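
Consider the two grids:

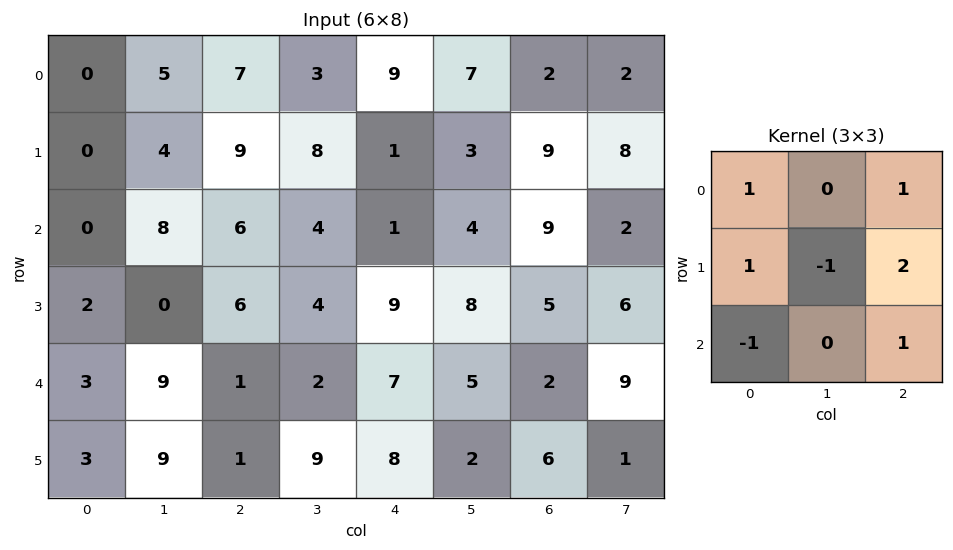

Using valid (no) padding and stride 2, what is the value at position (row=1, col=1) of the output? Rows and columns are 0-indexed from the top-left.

The receptive field on the input at this output position is [6 4 1 / 6 4 9 / 1 2 7]. Elementwise product with the kernel and sum: 6·1 + 1·1 + 6·1 + 4·-1 + 9·2 + 1·-1 + 7·1.

33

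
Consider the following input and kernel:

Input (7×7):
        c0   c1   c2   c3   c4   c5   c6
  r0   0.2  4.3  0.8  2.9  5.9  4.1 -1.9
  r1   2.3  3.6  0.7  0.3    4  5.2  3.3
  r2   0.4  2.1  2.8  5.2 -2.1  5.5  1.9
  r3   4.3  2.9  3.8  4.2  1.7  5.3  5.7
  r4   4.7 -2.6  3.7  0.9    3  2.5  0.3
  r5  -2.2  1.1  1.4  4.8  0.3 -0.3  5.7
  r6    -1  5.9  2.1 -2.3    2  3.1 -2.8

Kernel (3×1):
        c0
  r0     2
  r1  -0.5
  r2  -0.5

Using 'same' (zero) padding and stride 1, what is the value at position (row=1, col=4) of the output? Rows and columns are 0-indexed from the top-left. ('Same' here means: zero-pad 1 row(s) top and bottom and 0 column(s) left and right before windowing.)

The receptive field on the zero-padded input at this output position is [5.9 / 4 / -2.1]. Elementwise product with the kernel and sum: 5.9·2 + 4·-0.5 + -2.1·-0.5.

10.85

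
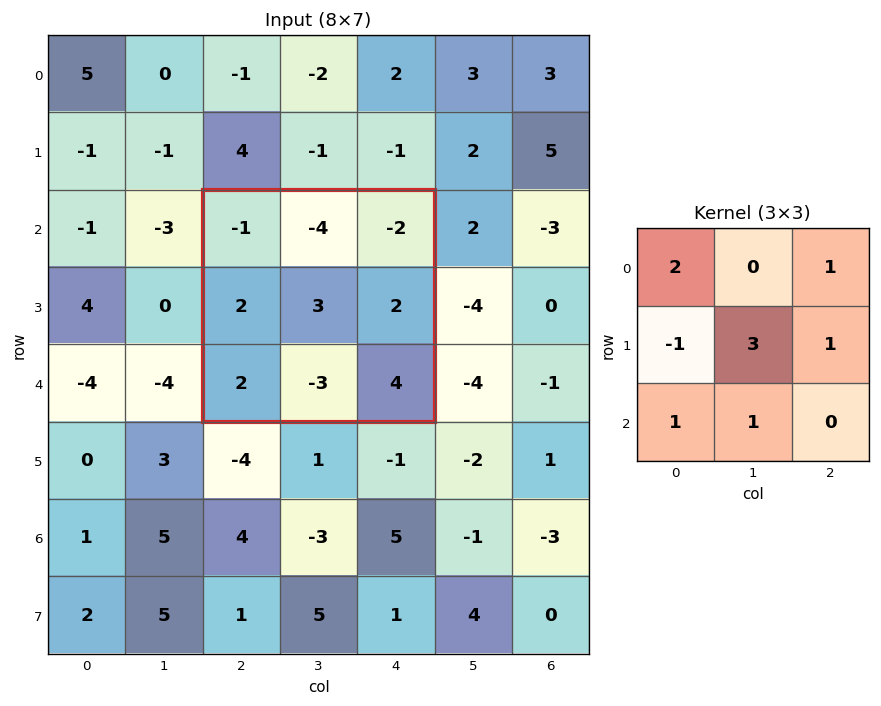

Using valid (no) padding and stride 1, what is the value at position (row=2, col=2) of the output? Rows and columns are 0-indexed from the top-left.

The receptive field on the input at this output position is [-1 -4 -2 / 2 3 2 / 2 -3 4]. Elementwise product with the kernel and sum: -1·2 + -2·1 + 2·-1 + 3·3 + 2·1 + 2·1 + -3·1.

4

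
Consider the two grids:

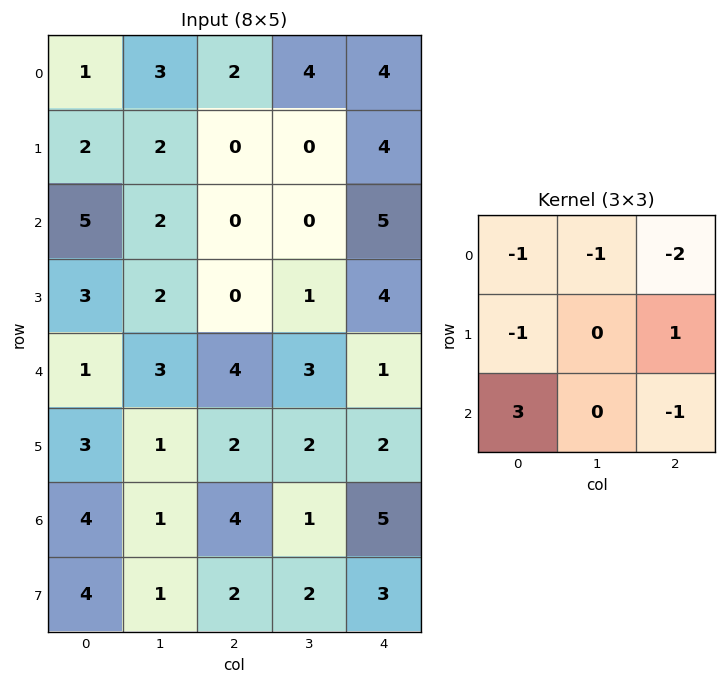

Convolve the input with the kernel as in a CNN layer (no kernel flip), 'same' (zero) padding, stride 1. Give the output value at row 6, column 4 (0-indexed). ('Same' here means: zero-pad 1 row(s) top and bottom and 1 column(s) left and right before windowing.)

The receptive field on the zero-padded input at this output position is [2 2 0 / 1 5 0 / 2 3 0]. Elementwise product with the kernel and sum: 2·-1 + 2·-1 + 0·-2 + 1·-1 + 0·1 + 2·3 + 0·-1.

1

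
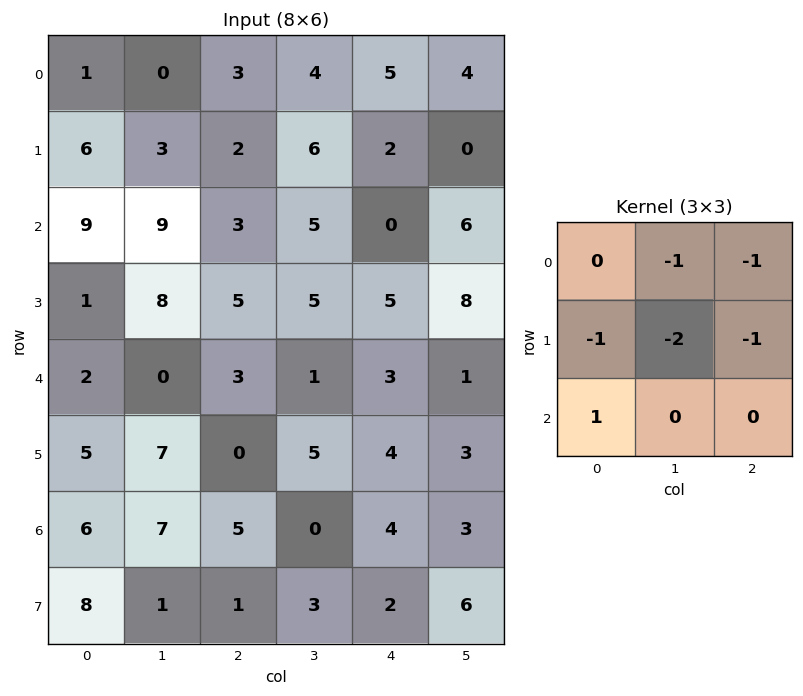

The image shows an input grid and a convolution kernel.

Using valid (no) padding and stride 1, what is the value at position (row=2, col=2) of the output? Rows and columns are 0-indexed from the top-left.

The receptive field on the input at this output position is [3 5 0 / 5 5 5 / 3 1 3]. Elementwise product with the kernel and sum: 5·-1 + 0·-1 + 5·-1 + 5·-2 + 5·-1 + 3·1.

-22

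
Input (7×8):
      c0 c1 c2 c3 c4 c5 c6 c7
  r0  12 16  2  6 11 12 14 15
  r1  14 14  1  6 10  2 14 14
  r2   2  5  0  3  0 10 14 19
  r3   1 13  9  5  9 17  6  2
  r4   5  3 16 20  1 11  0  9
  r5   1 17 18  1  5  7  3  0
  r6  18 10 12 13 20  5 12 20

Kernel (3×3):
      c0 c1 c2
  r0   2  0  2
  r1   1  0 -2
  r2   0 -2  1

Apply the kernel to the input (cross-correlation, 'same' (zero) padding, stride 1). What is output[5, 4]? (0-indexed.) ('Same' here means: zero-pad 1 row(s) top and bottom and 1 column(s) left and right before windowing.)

14

The receptive field on the zero-padded input at this output position is [20 1 11 / 1 5 7 / 13 20 5]. Elementwise product with the kernel and sum: 20·2 + 11·2 + 1·1 + 7·-2 + 20·-2 + 5·1.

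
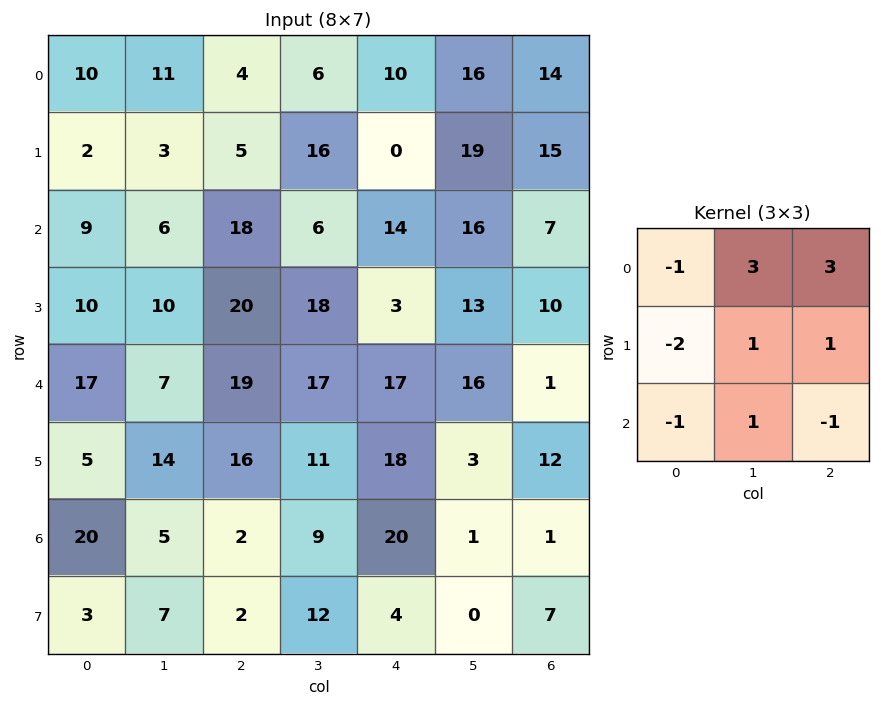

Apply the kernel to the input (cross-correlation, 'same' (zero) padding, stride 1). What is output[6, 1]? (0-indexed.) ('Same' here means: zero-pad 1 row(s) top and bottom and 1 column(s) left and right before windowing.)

The receptive field on the zero-padded input at this output position is [5 14 16 / 20 5 2 / 3 7 2]. Elementwise product with the kernel and sum: 5·-1 + 14·3 + 16·3 + 20·-2 + 5·1 + 2·1 + 3·-1 + 7·1 + 2·-1.

54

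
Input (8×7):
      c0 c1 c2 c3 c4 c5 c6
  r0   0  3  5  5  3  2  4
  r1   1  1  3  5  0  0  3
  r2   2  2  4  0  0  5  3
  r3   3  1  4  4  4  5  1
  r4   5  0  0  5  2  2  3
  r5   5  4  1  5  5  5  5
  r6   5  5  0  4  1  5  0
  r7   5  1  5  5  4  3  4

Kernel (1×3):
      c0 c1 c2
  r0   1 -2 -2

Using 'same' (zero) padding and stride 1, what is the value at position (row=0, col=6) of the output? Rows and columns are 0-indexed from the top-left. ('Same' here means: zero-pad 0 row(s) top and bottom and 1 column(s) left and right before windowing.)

-6

The receptive field on the zero-padded input at this output position is [2 4 0]. Elementwise product with the kernel and sum: 2·1 + 4·-2 + 0·-2.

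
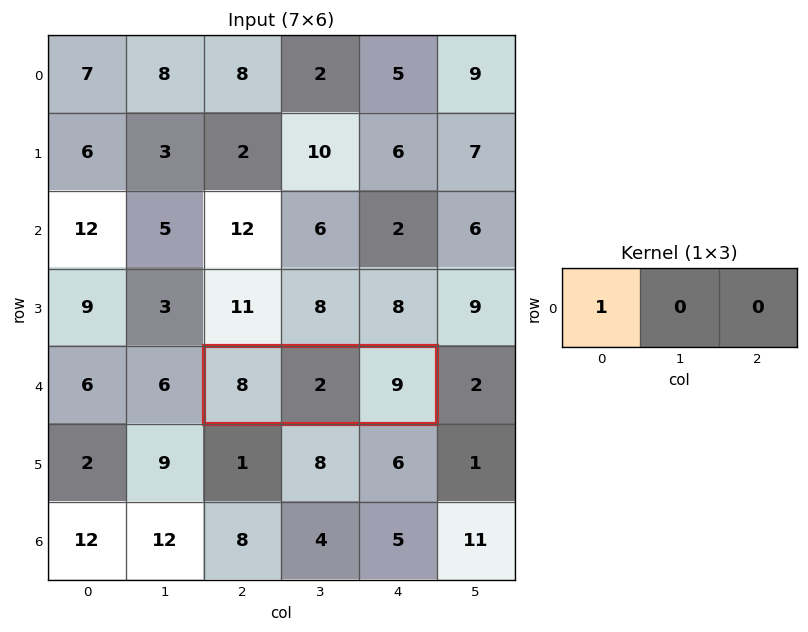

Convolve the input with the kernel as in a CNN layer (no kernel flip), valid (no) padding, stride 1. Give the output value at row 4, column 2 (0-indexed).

8

The receptive field on the input at this output position is [8 2 9]. Elementwise product with the kernel and sum: 8·1.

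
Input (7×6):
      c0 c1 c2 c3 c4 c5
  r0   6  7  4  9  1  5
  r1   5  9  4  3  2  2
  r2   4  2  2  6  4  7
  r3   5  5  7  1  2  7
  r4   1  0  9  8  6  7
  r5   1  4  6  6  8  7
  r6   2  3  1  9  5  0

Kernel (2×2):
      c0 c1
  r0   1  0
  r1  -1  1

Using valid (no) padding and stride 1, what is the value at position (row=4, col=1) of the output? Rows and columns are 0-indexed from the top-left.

The receptive field on the input at this output position is [0 9 / 4 6]. Elementwise product with the kernel and sum: 0·1 + 4·-1 + 6·1.

2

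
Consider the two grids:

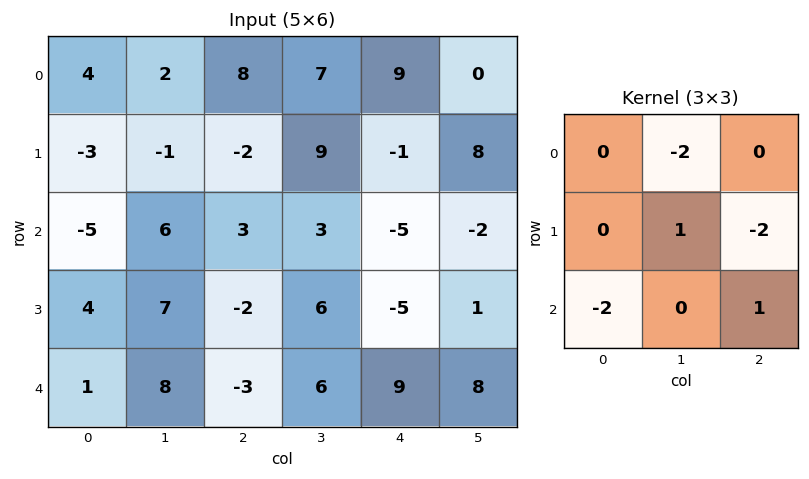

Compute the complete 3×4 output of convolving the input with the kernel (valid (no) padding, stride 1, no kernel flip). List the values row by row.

Output[0,0]: The receptive field on the input at this output position is [4 2 8 / -3 -1 -2 / -5 6 3]. Elementwise product with the kernel and sum: 2·-2 + -1·1 + -2·-2 + -5·-2 + 3·1.

12 -45 -14 -43
-8 -7 -6 -10
-6 -30 25 -1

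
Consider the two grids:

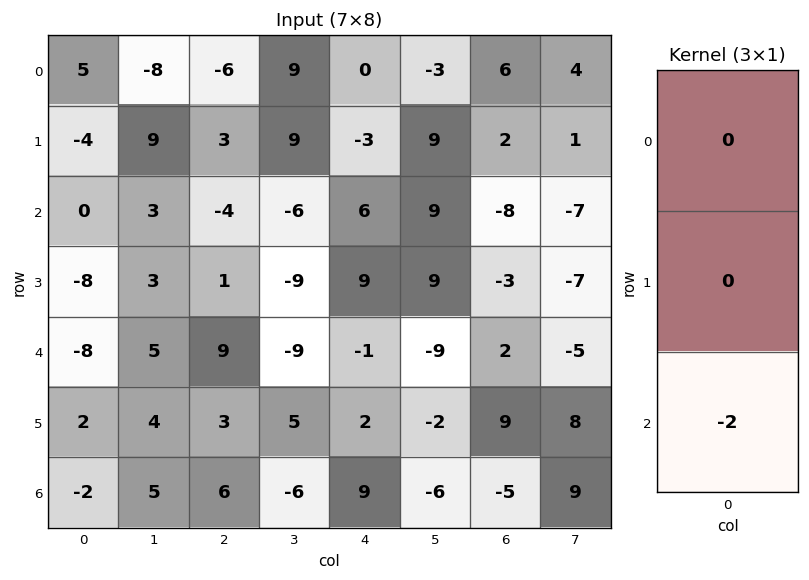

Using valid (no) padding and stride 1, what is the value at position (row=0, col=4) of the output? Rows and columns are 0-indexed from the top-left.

The receptive field on the input at this output position is [0 / -3 / 6]. Elementwise product with the kernel and sum: 6·-2.

-12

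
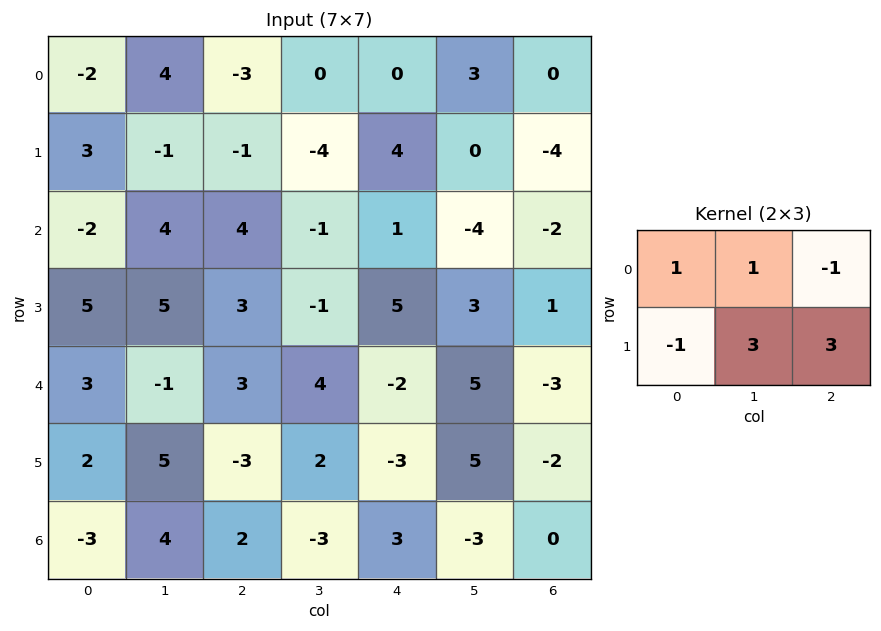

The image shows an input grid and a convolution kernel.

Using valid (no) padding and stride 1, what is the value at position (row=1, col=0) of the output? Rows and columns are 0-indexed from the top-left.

The receptive field on the input at this output position is [3 -1 -1 / -2 4 4]. Elementwise product with the kernel and sum: 3·1 + -1·1 + -1·-1 + -2·-1 + 4·3 + 4·3.

29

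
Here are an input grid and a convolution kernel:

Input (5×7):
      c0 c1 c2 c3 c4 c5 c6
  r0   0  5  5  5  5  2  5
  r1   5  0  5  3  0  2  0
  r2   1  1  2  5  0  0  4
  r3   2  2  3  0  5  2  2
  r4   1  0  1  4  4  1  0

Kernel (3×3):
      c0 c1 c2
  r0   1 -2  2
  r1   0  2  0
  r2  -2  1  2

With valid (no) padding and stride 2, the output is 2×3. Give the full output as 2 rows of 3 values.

Output[0,0]: The receptive field on the input at this output position is [0 5 5 / 5 0 5 / 1 1 2]. Elementwise product with the kernel and sum: 0·1 + 5·-2 + 5·2 + 0·2 + 1·-2 + 1·1 + 2·2.

3 12 23
7 2 5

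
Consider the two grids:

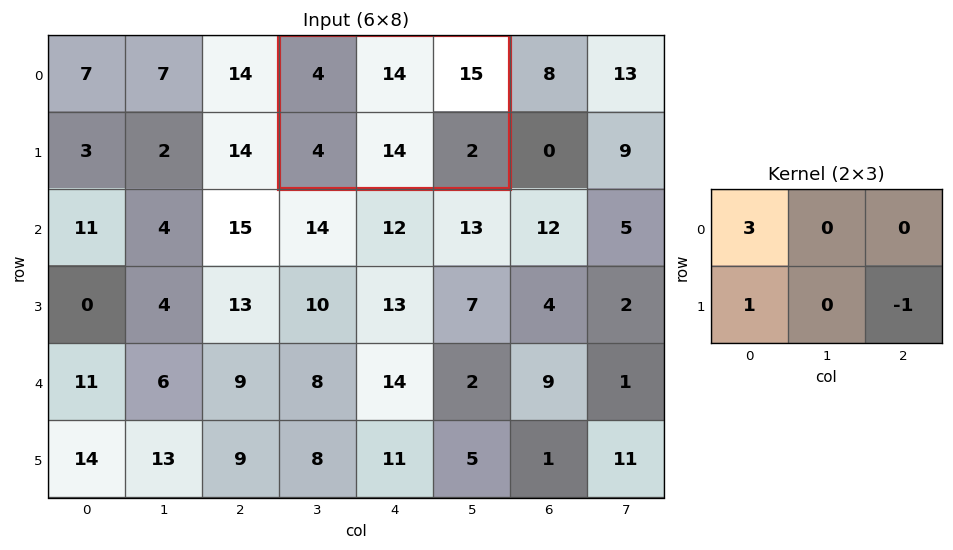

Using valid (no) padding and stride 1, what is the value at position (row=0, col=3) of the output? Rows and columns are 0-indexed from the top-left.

The receptive field on the input at this output position is [4 14 15 / 4 14 2]. Elementwise product with the kernel and sum: 4·3 + 4·1 + 2·-1.

14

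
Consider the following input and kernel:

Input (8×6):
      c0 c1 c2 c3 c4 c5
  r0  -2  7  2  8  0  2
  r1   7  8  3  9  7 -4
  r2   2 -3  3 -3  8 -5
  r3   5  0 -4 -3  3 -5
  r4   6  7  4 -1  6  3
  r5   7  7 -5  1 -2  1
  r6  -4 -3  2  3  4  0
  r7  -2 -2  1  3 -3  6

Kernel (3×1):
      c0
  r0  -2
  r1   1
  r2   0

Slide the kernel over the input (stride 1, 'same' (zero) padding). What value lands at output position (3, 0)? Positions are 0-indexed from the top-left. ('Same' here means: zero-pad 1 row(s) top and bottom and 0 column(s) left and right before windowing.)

1

The receptive field on the zero-padded input at this output position is [2 / 5 / 6]. Elementwise product with the kernel and sum: 2·-2 + 5·1.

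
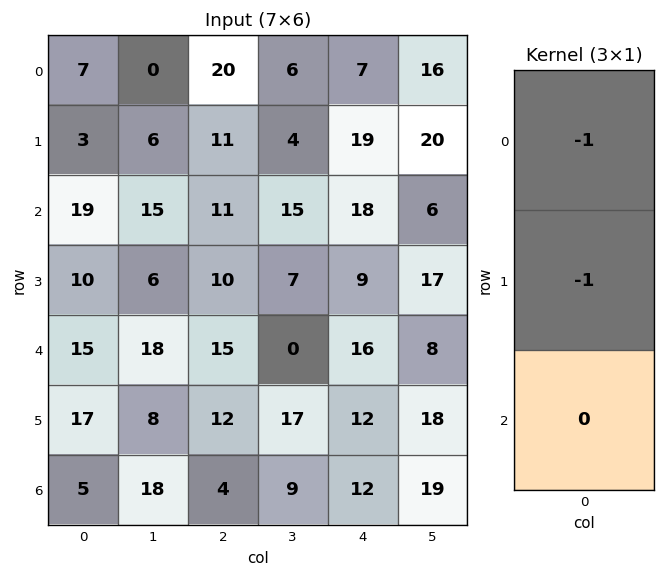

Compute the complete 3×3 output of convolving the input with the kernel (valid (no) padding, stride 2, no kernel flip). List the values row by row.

-10 -31 -26
-29 -21 -27
-32 -27 -28

Output[0,0]: The receptive field on the input at this output position is [7 / 3 / 19]. Elementwise product with the kernel and sum: 7·-1 + 3·-1.
Output[0,1]: The receptive field on the input at this output position is [20 / 11 / 11]. Elementwise product with the kernel and sum: 20·-1 + 11·-1.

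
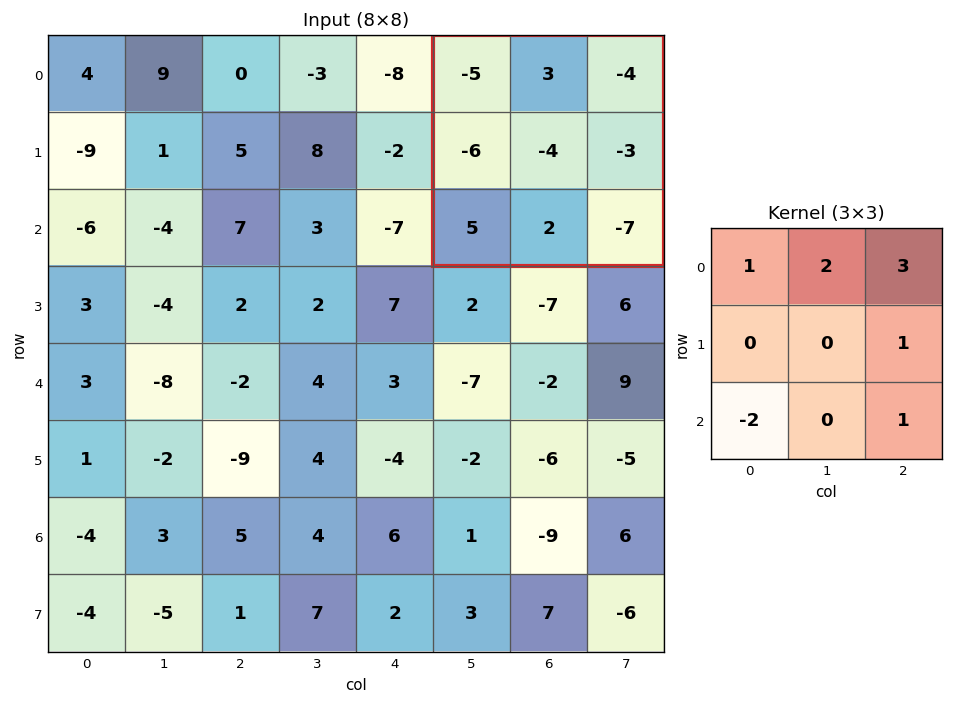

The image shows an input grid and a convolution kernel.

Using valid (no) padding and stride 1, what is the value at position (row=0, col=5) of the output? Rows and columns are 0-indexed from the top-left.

-31

The receptive field on the input at this output position is [-5 3 -4 / -6 -4 -3 / 5 2 -7]. Elementwise product with the kernel and sum: -5·1 + 3·2 + -4·3 + -3·1 + 5·-2 + -7·1.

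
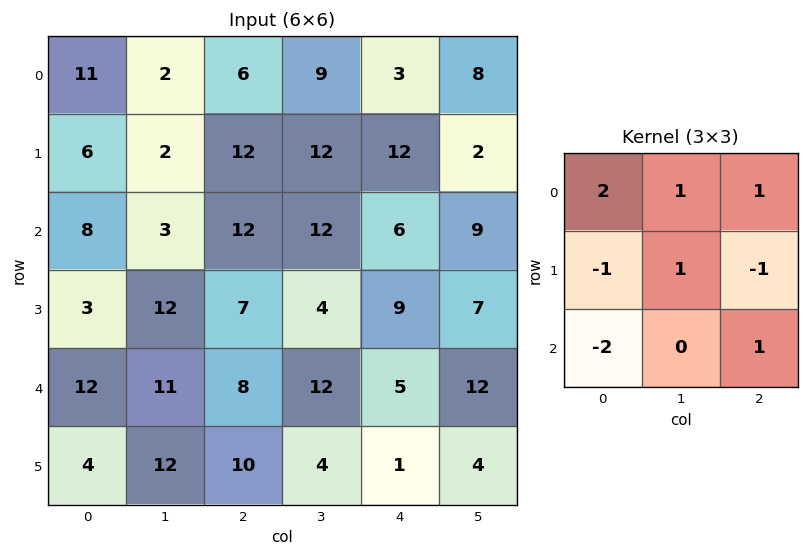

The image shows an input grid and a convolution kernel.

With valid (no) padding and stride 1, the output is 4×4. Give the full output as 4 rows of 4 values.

Output[0,0]: The receptive field on the input at this output position is [11 2 6 / 6 2 12 / 8 3 12]. Elementwise product with the kernel and sum: 11·2 + 2·1 + 6·1 + 6·-1 + 2·1 + 12·-1 + 8·-2 + 12·1.
Output[0,1]: The receptive field on the input at this output position is [2 6 9 / 2 12 12 / 3 12 12]. Elementwise product with the kernel and sum: 2·2 + 6·1 + 9·1 + 2·-1 + 12·1 + 12·-1 + 3·-2 + 12·1.

10 23 -6 12
10 5 37 22
17 11 19 25
18 0 7 1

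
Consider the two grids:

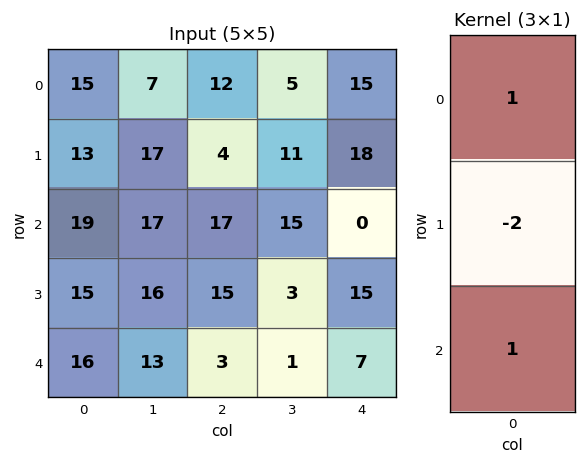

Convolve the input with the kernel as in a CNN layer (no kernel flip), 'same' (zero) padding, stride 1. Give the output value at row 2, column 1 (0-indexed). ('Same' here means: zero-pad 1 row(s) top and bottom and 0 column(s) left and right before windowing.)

The receptive field on the zero-padded input at this output position is [17 / 17 / 16]. Elementwise product with the kernel and sum: 17·1 + 17·-2 + 16·1.

-1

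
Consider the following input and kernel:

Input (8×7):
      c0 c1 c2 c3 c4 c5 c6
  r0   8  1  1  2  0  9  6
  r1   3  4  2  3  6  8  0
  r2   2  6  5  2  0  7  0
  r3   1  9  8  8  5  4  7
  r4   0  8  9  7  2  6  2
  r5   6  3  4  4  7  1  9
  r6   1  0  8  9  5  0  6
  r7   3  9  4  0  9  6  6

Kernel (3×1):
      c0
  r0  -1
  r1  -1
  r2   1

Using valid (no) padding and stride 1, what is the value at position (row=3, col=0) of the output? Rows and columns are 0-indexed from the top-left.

5

The receptive field on the input at this output position is [1 / 0 / 6]. Elementwise product with the kernel and sum: 1·-1 + 0·-1 + 6·1.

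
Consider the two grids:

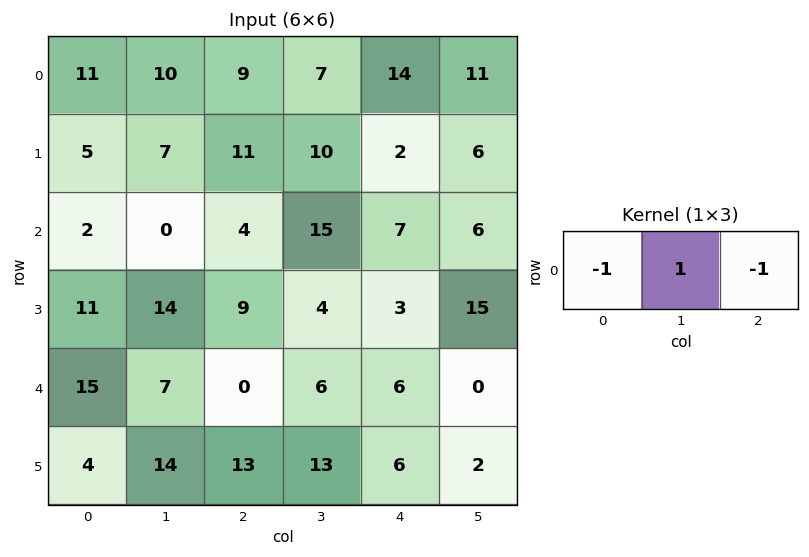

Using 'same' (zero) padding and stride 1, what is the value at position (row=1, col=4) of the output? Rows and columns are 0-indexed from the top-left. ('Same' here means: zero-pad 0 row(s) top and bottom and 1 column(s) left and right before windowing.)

The receptive field on the zero-padded input at this output position is [10 2 6]. Elementwise product with the kernel and sum: 10·-1 + 2·1 + 6·-1.

-14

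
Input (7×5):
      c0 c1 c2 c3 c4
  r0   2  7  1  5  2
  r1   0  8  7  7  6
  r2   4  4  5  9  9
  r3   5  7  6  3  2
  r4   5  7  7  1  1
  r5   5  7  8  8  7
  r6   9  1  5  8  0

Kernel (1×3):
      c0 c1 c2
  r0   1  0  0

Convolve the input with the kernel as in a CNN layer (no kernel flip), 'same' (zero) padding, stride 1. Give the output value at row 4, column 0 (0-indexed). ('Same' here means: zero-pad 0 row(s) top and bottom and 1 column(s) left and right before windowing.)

The receptive field on the zero-padded input at this output position is [0 5 7]. Elementwise product with the kernel and sum: 0·1.

0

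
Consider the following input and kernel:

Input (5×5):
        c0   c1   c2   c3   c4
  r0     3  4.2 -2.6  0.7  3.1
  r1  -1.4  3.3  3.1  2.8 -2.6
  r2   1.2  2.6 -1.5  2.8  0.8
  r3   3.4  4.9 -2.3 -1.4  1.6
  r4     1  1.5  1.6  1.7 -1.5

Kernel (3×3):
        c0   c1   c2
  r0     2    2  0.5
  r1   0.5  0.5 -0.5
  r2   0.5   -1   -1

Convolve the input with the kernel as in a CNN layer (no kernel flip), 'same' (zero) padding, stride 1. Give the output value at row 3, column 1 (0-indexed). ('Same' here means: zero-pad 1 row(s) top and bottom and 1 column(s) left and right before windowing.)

9.55

The receptive field on the zero-padded input at this output position is [1.2 2.6 -1.5 / 3.4 4.9 -2.3 / 1 1.5 1.6]. Elementwise product with the kernel and sum: 1.2·2 + 2.6·2 + -1.5·0.5 + 3.4·0.5 + 4.9·0.5 + -2.3·-0.5 + 1·0.5 + 1.5·-1 + 1.6·-1.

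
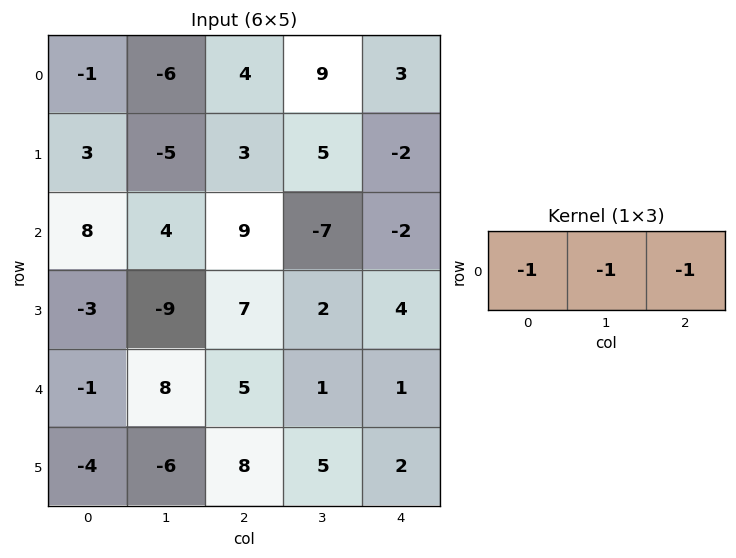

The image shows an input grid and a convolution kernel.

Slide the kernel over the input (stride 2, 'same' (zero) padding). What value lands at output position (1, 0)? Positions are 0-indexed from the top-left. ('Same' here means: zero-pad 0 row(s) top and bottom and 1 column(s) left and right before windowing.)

-12

The receptive field on the zero-padded input at this output position is [0 8 4]. Elementwise product with the kernel and sum: 0·-1 + 8·-1 + 4·-1.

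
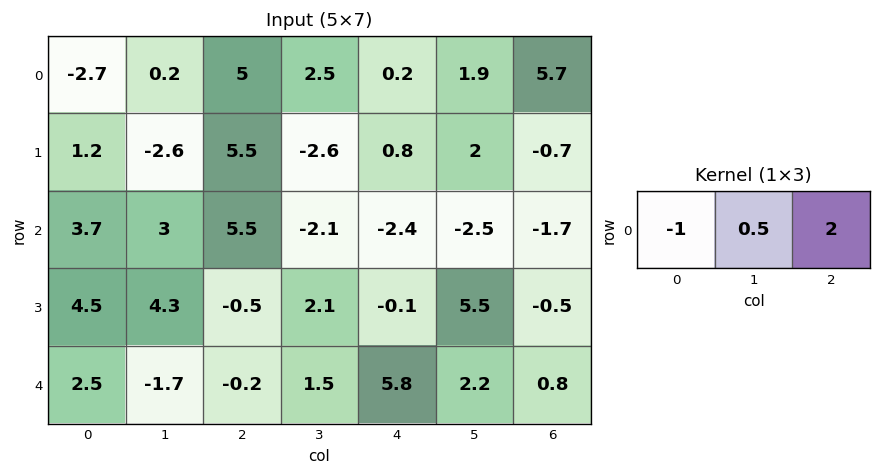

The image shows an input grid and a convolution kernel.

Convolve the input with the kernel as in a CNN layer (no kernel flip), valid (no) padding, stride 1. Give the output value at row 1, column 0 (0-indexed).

8.5

The receptive field on the input at this output position is [1.2 -2.6 5.5]. Elementwise product with the kernel and sum: 1.2·-1 + -2.6·0.5 + 5.5·2.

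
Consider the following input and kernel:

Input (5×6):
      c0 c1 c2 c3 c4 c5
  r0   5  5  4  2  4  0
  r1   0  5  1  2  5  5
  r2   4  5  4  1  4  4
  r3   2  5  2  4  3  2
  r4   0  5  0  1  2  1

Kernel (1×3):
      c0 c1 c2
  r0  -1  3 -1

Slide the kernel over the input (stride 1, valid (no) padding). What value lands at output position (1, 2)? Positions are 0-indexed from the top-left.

The receptive field on the input at this output position is [1 2 5]. Elementwise product with the kernel and sum: 1·-1 + 2·3 + 5·-1.

0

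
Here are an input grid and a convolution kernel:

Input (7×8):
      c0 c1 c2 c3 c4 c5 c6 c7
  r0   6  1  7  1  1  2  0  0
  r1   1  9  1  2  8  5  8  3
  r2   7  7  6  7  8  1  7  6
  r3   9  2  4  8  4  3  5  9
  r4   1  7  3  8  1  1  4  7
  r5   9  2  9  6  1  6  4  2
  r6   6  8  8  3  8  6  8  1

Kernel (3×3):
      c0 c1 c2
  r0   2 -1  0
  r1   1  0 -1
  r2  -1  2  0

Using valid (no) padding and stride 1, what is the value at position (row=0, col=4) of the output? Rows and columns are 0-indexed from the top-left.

-6

The receptive field on the input at this output position is [1 2 0 / 8 5 8 / 8 1 7]. Elementwise product with the kernel and sum: 1·2 + 2·-1 + 8·1 + 8·-1 + 8·-1 + 1·2.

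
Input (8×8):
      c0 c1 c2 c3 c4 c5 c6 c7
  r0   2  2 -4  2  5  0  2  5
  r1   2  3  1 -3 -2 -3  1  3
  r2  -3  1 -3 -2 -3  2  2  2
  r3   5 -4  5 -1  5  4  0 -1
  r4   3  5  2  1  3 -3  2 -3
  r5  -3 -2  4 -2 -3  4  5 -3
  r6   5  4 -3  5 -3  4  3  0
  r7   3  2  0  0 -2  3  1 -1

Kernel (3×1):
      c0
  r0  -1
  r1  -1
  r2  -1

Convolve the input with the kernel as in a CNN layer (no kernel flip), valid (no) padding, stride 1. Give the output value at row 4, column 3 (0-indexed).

The receptive field on the input at this output position is [1 / -2 / 5]. Elementwise product with the kernel and sum: 1·-1 + -2·-1 + 5·-1.

-4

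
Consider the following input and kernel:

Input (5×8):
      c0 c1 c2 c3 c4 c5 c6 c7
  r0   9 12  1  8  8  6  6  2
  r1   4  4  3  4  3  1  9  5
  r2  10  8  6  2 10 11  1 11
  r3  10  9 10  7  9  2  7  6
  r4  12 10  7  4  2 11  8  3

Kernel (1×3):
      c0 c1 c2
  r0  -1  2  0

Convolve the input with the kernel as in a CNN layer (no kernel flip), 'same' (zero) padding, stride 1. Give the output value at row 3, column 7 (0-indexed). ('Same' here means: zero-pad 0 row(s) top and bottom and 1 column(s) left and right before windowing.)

The receptive field on the zero-padded input at this output position is [7 6 0]. Elementwise product with the kernel and sum: 7·-1 + 6·2.

5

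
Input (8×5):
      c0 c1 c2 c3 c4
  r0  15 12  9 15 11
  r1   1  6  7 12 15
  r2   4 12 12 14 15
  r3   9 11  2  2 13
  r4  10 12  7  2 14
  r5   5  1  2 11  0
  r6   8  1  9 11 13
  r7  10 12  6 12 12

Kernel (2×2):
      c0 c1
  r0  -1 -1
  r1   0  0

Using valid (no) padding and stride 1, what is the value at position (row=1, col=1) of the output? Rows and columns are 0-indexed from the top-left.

The receptive field on the input at this output position is [6 7 / 12 12]. Elementwise product with the kernel and sum: 6·-1 + 7·-1.

-13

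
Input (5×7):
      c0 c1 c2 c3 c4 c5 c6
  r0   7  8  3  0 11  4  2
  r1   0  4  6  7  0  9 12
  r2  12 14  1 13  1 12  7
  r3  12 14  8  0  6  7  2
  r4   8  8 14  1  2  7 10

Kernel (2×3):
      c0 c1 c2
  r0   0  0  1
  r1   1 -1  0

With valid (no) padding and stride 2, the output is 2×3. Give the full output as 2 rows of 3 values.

Output[0,0]: The receptive field on the input at this output position is [7 8 3 / 0 4 6]. Elementwise product with the kernel and sum: 3·1 + 0·1 + 4·-1.
Output[0,1]: The receptive field on the input at this output position is [3 0 11 / 6 7 0]. Elementwise product with the kernel and sum: 11·1 + 6·1 + 7·-1.

-1 10 -7
-1 9 6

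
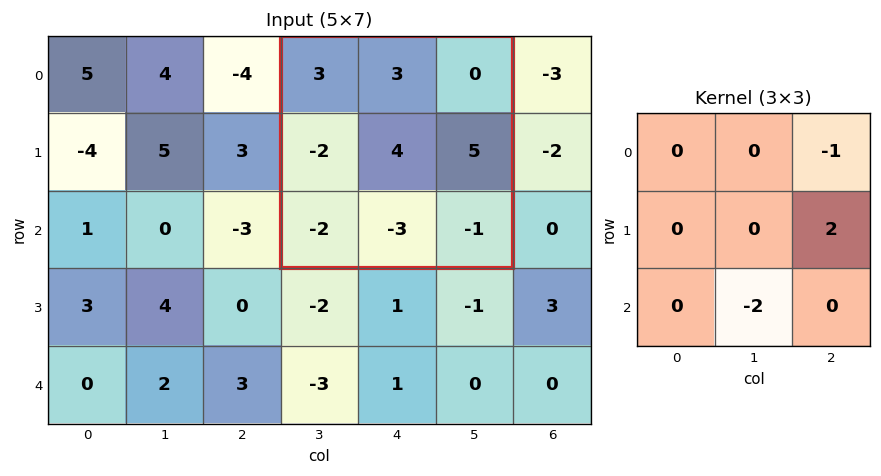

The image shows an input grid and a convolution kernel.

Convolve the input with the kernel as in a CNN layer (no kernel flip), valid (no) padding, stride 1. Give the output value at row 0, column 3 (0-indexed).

16

The receptive field on the input at this output position is [3 3 0 / -2 4 5 / -2 -3 -1]. Elementwise product with the kernel and sum: 0·-1 + 5·2 + -3·-2.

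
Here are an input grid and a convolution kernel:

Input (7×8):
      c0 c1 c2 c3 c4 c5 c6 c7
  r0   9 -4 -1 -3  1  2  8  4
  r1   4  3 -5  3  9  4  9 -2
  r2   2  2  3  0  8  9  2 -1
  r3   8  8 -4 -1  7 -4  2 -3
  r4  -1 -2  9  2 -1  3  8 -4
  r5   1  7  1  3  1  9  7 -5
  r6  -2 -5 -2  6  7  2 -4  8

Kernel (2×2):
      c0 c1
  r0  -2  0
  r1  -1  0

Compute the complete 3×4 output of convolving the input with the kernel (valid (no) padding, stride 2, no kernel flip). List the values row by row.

Output[0,0]: The receptive field on the input at this output position is [9 -4 / 4 3]. Elementwise product with the kernel and sum: 9·-2 + 4·-1.
Output[0,1]: The receptive field on the input at this output position is [-1 -3 / -5 3]. Elementwise product with the kernel and sum: -1·-2 + -5·-1.

-22 7 -11 -25
-12 -2 -23 -6
1 -19 1 -23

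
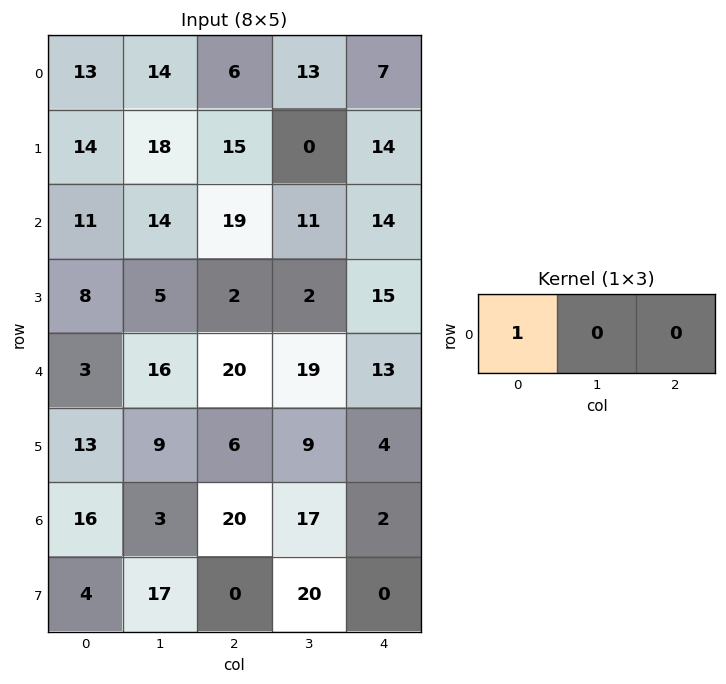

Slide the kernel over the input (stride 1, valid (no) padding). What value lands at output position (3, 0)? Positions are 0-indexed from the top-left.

The receptive field on the input at this output position is [8 5 2]. Elementwise product with the kernel and sum: 8·1.

8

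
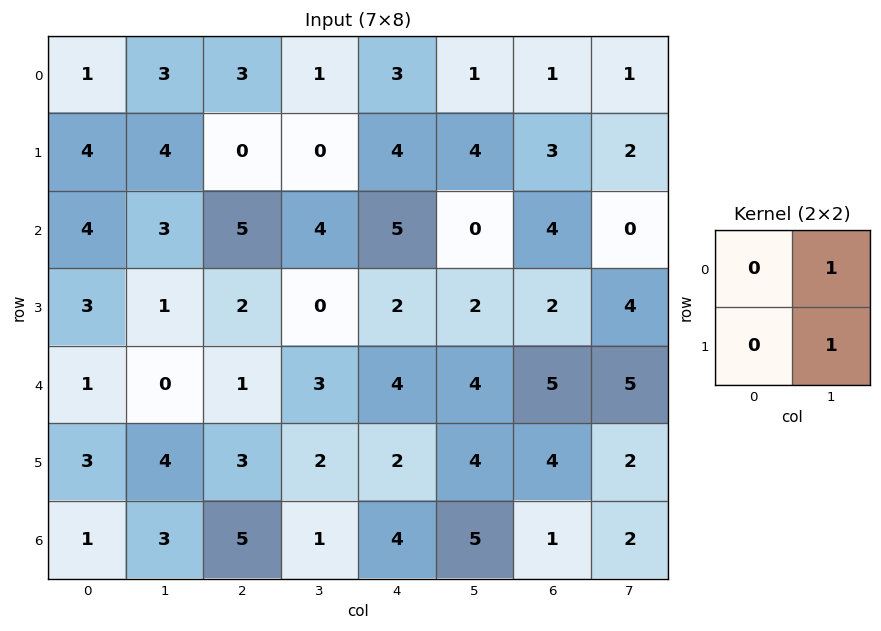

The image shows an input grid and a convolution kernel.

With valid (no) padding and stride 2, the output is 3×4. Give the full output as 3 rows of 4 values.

7 1 5 3
4 4 2 4
4 5 8 7

Output[0,0]: The receptive field on the input at this output position is [1 3 / 4 4]. Elementwise product with the kernel and sum: 3·1 + 4·1.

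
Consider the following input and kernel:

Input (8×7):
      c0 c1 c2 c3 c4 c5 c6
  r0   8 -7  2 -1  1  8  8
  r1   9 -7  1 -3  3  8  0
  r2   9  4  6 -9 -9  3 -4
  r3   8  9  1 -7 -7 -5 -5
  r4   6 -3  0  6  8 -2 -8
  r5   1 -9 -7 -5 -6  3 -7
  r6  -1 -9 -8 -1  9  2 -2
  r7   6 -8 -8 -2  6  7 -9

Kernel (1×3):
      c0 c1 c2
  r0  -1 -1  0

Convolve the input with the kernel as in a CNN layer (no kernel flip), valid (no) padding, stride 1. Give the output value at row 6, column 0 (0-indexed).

10

The receptive field on the input at this output position is [-1 -9 -8]. Elementwise product with the kernel and sum: -1·-1 + -9·-1.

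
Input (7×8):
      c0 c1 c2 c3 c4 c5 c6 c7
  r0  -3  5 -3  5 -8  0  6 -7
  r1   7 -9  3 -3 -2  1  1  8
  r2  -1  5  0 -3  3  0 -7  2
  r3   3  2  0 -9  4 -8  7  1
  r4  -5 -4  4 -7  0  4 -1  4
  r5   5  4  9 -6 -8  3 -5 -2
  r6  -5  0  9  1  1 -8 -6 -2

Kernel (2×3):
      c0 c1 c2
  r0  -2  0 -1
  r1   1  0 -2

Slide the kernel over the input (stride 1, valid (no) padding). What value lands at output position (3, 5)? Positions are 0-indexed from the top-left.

The receptive field on the input at this output position is [-8 7 1 / 4 -1 4]. Elementwise product with the kernel and sum: -8·-2 + 1·-1 + 4·1 + 4·-2.

11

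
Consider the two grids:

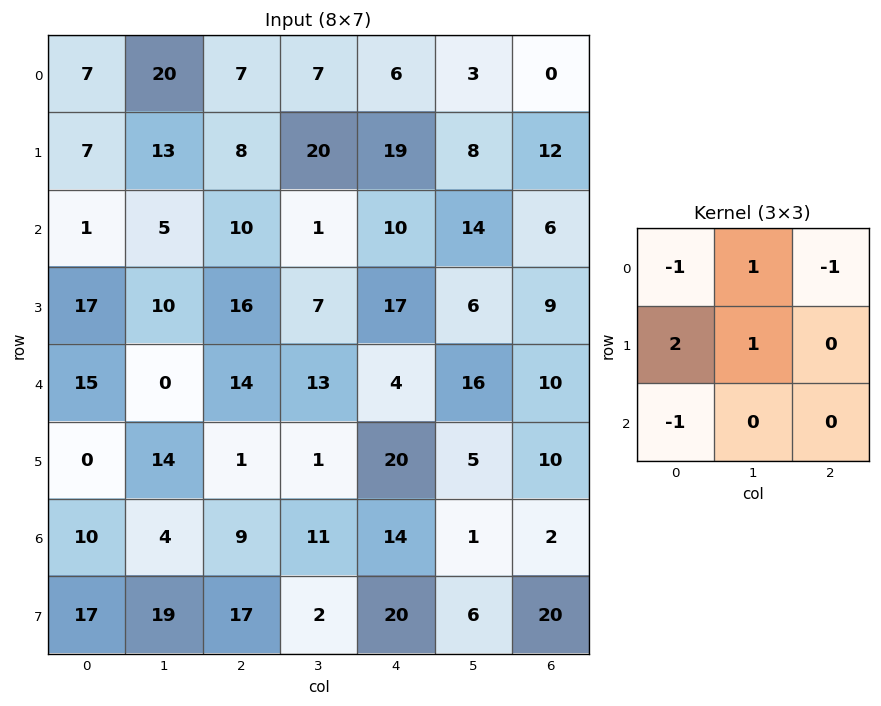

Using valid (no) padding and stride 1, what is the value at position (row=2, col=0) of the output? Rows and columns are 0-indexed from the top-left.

23

The receptive field on the input at this output position is [1 5 10 / 17 10 16 / 15 0 14]. Elementwise product with the kernel and sum: 1·-1 + 5·1 + 10·-1 + 17·2 + 10·1 + 15·-1.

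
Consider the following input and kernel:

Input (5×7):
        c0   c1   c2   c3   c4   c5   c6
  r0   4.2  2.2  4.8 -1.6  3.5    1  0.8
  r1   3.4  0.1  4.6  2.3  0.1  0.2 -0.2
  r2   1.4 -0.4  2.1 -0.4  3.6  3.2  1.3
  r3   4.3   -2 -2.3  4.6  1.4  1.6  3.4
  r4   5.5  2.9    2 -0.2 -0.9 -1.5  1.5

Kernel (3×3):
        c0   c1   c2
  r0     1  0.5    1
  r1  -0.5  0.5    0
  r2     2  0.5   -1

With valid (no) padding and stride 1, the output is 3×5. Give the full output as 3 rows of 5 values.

8.95 5.9 6.75 -2.15 12.35
17.05 -3.8 0.9 12.85 -0
10.6 7.1 13.75 3.65 2.55

Output[0,0]: The receptive field on the input at this output position is [4.2 2.2 4.8 / 3.4 0.1 4.6 / 1.4 -0.4 2.1]. Elementwise product with the kernel and sum: 4.2·1 + 2.2·0.5 + 4.8·1 + 3.4·-0.5 + 0.1·0.5 + 1.4·2 + -0.4·0.5 + 2.1·-1.
Output[0,1]: The receptive field on the input at this output position is [2.2 4.8 -1.6 / 0.1 4.6 2.3 / -0.4 2.1 -0.4]. Elementwise product with the kernel and sum: 2.2·1 + 4.8·0.5 + -1.6·1 + 0.1·-0.5 + 4.6·0.5 + -0.4·2 + 2.1·0.5 + -0.4·-1.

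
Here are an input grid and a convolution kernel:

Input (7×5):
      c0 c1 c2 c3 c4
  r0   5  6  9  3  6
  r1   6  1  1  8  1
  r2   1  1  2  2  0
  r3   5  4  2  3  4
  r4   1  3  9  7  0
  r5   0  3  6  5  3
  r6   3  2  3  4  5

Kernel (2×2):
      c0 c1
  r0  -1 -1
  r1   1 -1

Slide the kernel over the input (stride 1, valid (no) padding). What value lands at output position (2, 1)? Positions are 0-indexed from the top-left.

The receptive field on the input at this output position is [1 2 / 4 2]. Elementwise product with the kernel and sum: 1·-1 + 2·-1 + 4·1 + 2·-1.

-1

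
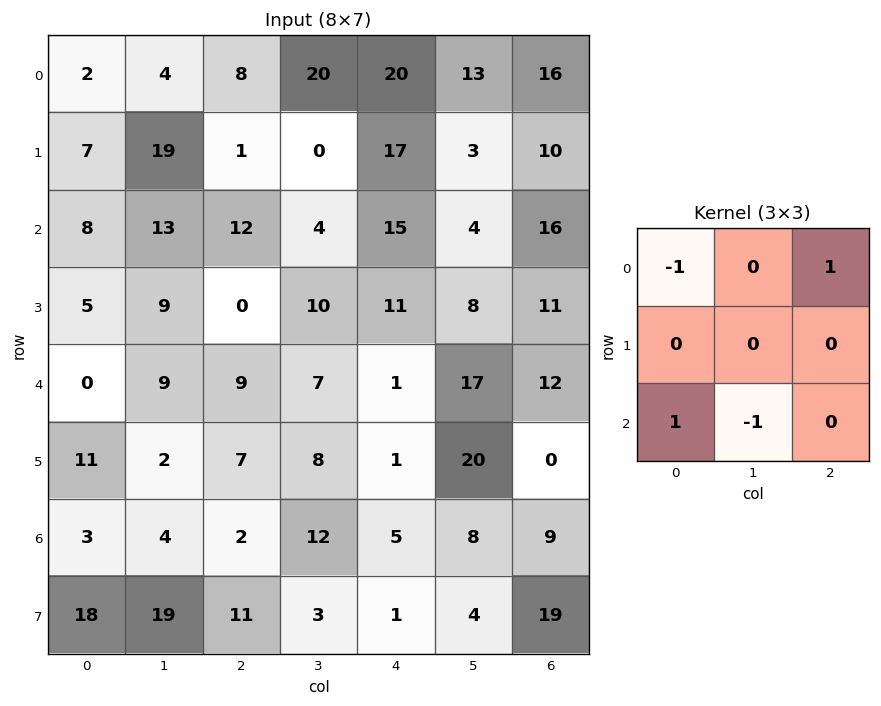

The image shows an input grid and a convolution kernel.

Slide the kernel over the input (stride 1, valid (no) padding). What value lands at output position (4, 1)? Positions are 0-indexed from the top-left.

0

The receptive field on the input at this output position is [9 9 7 / 2 7 8 / 4 2 12]. Elementwise product with the kernel and sum: 9·-1 + 7·1 + 4·1 + 2·-1.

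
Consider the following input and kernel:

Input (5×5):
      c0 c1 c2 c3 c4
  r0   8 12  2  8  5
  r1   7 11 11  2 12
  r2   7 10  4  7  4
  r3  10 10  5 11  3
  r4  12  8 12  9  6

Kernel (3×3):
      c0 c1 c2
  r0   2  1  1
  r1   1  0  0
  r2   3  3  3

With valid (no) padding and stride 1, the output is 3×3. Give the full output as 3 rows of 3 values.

100 108 73
118 123 97
134 128 105

Output[0,0]: The receptive field on the input at this output position is [8 12 2 / 7 11 11 / 7 10 4]. Elementwise product with the kernel and sum: 8·2 + 12·1 + 2·1 + 7·1 + 7·3 + 10·3 + 4·3.
Output[0,1]: The receptive field on the input at this output position is [12 2 8 / 11 11 2 / 10 4 7]. Elementwise product with the kernel and sum: 12·2 + 2·1 + 8·1 + 11·1 + 10·3 + 4·3 + 7·3.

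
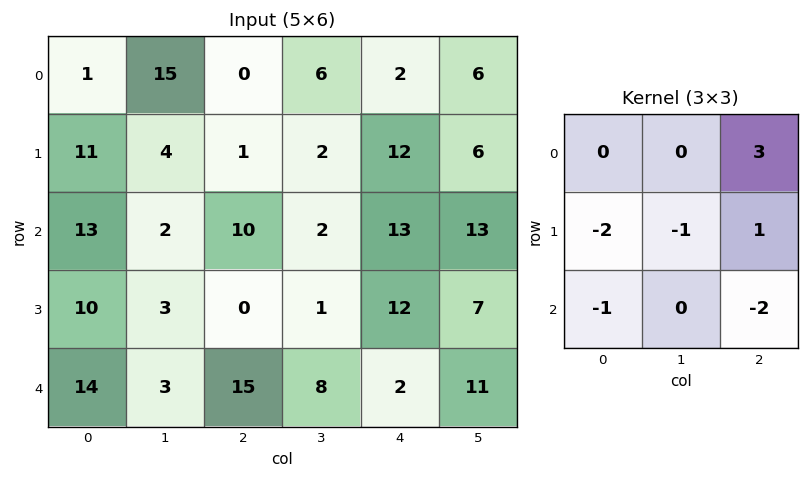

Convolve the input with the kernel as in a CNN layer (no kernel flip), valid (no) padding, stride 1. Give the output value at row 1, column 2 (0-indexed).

The receptive field on the input at this output position is [1 2 12 / 10 2 13 / 0 1 12]. Elementwise product with the kernel and sum: 12·3 + 10·-2 + 2·-1 + 13·1 + 0·-1 + 12·-2.

3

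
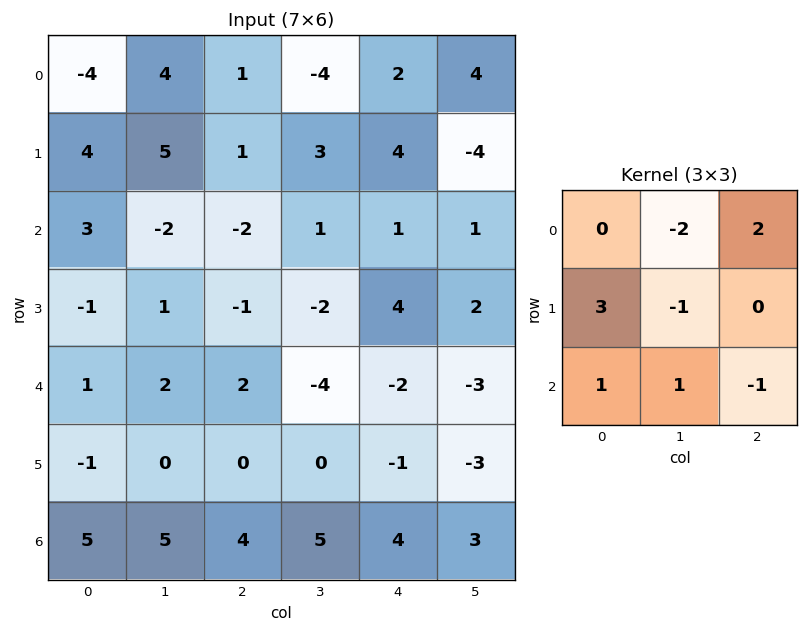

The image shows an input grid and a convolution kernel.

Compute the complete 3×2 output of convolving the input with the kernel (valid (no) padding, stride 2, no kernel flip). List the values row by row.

4 10
-3 -1
3 9

Output[0,0]: The receptive field on the input at this output position is [-4 4 1 / 4 5 1 / 3 -2 -2]. Elementwise product with the kernel and sum: 4·-2 + 1·2 + 4·3 + 5·-1 + 3·1 + -2·1 + -2·-1.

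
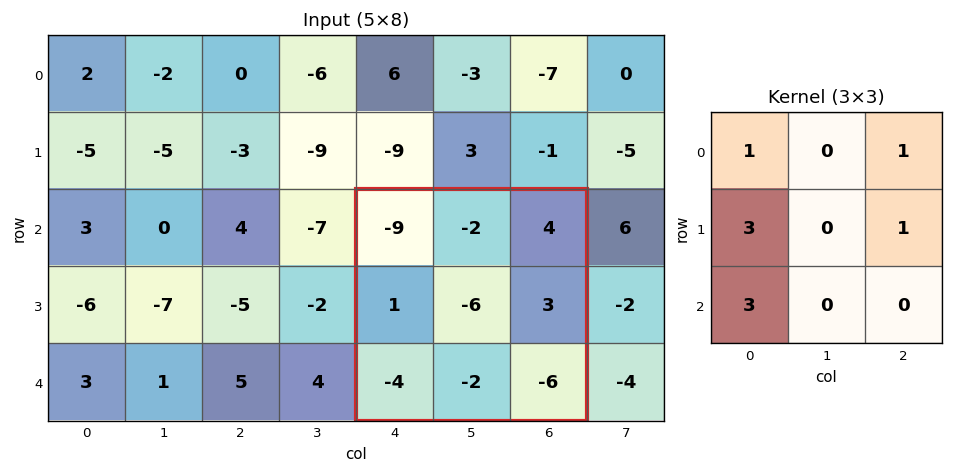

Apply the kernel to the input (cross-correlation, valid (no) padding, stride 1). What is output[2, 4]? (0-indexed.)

-11

The receptive field on the input at this output position is [-9 -2 4 / 1 -6 3 / -4 -2 -6]. Elementwise product with the kernel and sum: -9·1 + 4·1 + 1·3 + 3·1 + -4·3.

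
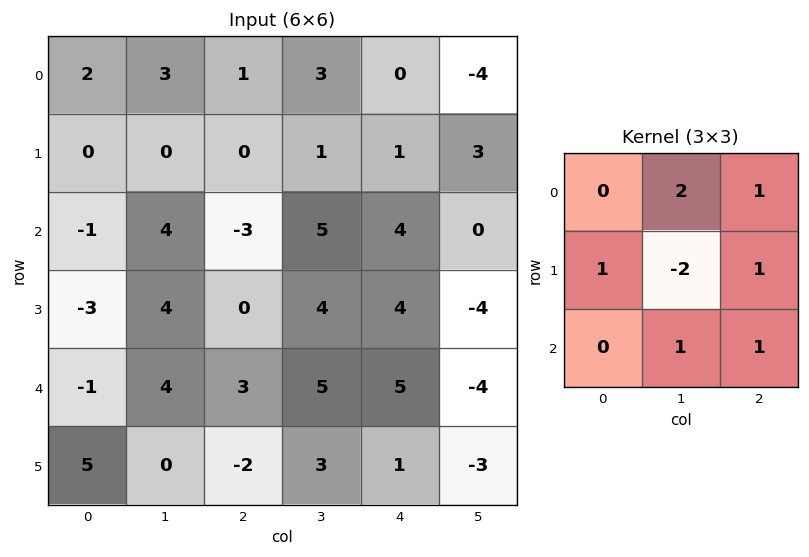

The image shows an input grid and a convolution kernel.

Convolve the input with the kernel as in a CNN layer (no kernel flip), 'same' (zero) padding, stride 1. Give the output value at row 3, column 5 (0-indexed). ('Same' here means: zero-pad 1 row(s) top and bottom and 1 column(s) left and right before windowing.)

The receptive field on the zero-padded input at this output position is [4 0 0 / 4 -4 0 / 5 -4 0]. Elementwise product with the kernel and sum: 0·2 + 0·1 + 4·1 + -4·-2 + 0·1 + -4·1 + 0·1.

8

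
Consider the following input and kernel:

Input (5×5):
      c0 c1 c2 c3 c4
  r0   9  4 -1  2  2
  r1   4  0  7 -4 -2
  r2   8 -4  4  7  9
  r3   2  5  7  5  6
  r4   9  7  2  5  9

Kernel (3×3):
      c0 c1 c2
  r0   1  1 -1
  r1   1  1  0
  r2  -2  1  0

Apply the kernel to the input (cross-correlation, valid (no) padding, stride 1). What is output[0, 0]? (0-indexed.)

-2

The receptive field on the input at this output position is [9 4 -1 / 4 0 7 / 8 -4 4]. Elementwise product with the kernel and sum: 9·1 + 4·1 + -1·-1 + 4·1 + 0·1 + 8·-2 + -4·1.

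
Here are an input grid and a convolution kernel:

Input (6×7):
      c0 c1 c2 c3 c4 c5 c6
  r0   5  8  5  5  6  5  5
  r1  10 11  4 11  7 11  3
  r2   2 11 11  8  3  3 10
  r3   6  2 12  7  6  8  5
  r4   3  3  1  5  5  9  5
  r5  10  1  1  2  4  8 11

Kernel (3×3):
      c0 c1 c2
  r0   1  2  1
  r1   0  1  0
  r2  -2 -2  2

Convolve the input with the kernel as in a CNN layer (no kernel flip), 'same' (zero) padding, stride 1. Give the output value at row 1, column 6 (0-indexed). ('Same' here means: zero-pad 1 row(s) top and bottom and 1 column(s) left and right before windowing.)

The receptive field on the zero-padded input at this output position is [5 5 0 / 11 3 0 / 3 10 0]. Elementwise product with the kernel and sum: 5·1 + 5·2 + 0·1 + 3·1 + 3·-2 + 10·-2 + 0·2.

-8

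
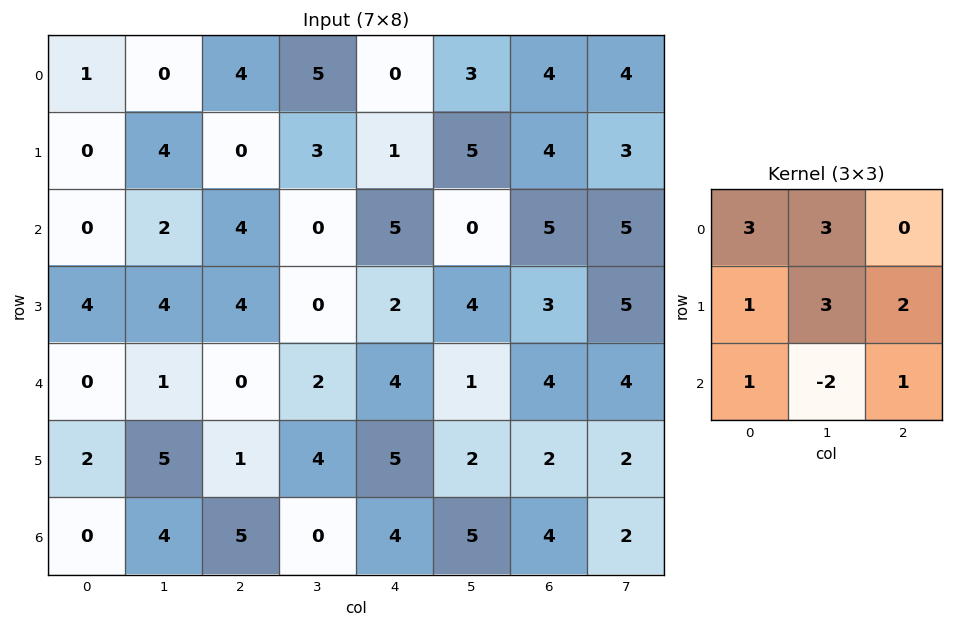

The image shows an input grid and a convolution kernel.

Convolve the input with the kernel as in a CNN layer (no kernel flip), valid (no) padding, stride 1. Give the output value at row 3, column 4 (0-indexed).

36

The receptive field on the input at this output position is [2 4 3 / 4 1 4 / 5 2 2]. Elementwise product with the kernel and sum: 2·3 + 4·3 + 4·1 + 1·3 + 4·2 + 5·1 + 2·-2 + 2·1.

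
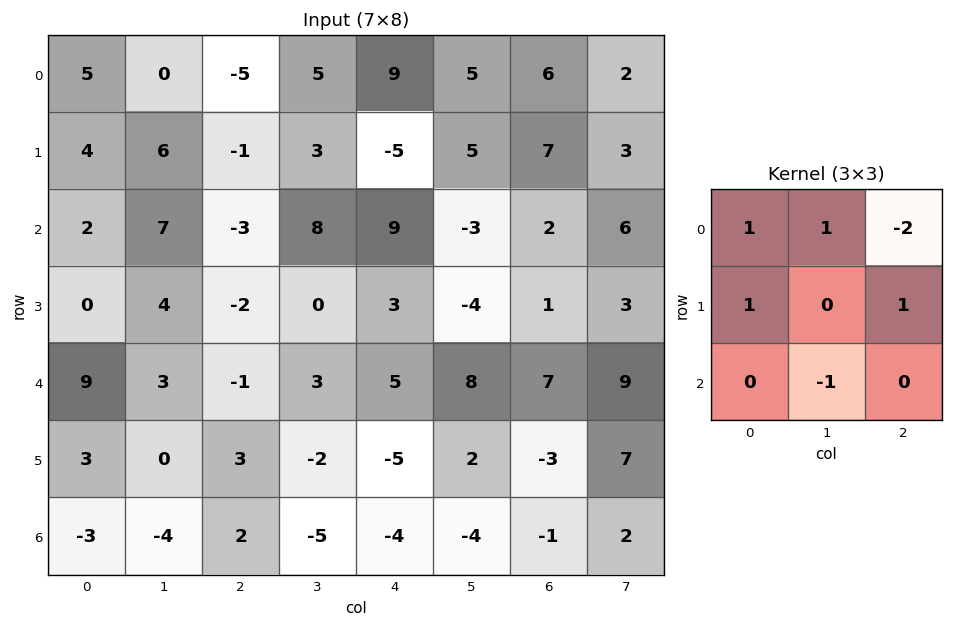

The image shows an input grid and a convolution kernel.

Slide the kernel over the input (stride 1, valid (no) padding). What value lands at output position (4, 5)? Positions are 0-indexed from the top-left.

The receptive field on the input at this output position is [8 7 9 / 2 -3 7 / -4 -1 2]. Elementwise product with the kernel and sum: 8·1 + 7·1 + 9·-2 + 2·1 + 7·1 + -1·-1.

7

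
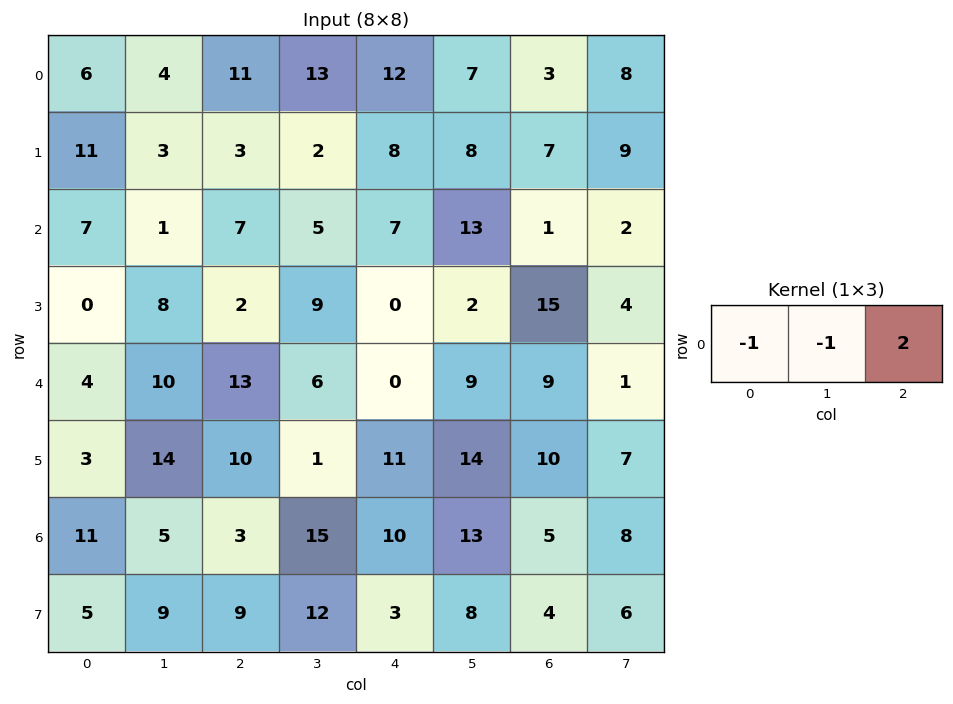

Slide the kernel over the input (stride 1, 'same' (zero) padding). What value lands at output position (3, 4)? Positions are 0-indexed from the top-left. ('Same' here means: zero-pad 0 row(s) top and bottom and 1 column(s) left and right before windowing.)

-5

The receptive field on the zero-padded input at this output position is [9 0 2]. Elementwise product with the kernel and sum: 9·-1 + 0·-1 + 2·2.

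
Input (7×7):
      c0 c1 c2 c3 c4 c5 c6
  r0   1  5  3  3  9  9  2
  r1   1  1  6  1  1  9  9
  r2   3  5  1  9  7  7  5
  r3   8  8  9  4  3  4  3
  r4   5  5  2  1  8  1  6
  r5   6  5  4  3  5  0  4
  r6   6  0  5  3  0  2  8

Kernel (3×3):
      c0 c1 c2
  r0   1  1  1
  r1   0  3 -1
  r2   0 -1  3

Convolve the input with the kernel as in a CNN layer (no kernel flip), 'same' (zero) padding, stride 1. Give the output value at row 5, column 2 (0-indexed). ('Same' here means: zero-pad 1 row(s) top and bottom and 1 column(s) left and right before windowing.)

The receptive field on the zero-padded input at this output position is [5 2 1 / 5 4 3 / 0 5 3]. Elementwise product with the kernel and sum: 5·1 + 2·1 + 1·1 + 4·3 + 3·-1 + 5·-1 + 3·3.

21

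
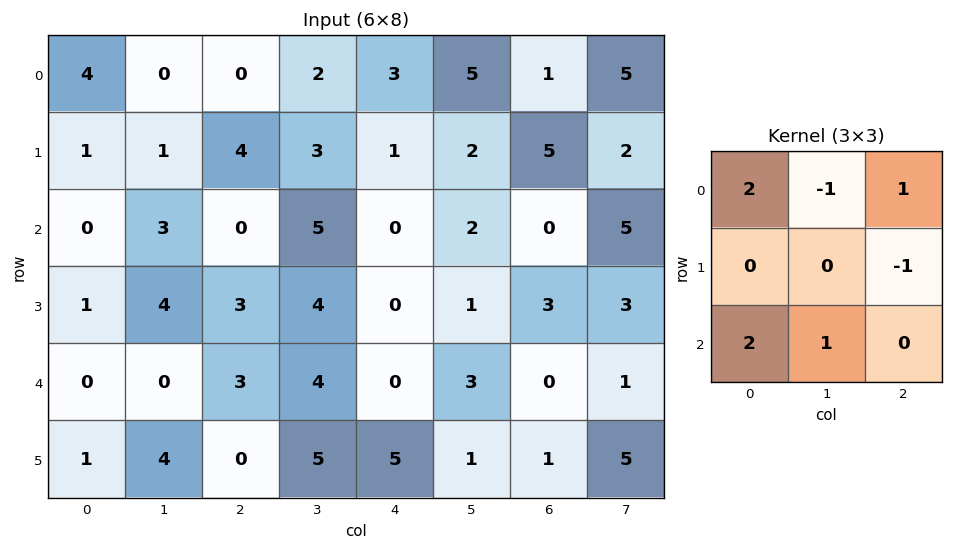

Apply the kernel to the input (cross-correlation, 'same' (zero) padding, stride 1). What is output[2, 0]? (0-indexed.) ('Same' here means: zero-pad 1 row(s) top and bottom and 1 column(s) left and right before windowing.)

The receptive field on the zero-padded input at this output position is [0 1 1 / 0 0 3 / 0 1 4]. Elementwise product with the kernel and sum: 0·2 + 1·-1 + 1·1 + 3·-1 + 0·2 + 1·1.

-2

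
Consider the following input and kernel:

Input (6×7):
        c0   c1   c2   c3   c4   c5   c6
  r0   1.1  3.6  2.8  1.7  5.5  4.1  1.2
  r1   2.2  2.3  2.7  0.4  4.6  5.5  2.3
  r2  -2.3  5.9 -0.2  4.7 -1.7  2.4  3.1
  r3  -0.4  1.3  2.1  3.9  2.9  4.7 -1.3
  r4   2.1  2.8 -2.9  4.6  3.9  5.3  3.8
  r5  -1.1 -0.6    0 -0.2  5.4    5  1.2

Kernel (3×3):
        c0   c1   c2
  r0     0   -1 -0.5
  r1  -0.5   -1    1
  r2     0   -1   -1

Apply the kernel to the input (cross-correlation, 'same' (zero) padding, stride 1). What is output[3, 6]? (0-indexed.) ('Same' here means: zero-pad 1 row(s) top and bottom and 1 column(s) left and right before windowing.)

The receptive field on the zero-padded input at this output position is [2.4 3.1 0 / 4.7 -1.3 0 / 5.3 3.8 0]. Elementwise product with the kernel and sum: 3.1·-1 + 0·-0.5 + 4.7·-0.5 + -1.3·-1 + 0·1 + 3.8·-1 + 0·-1.

-7.95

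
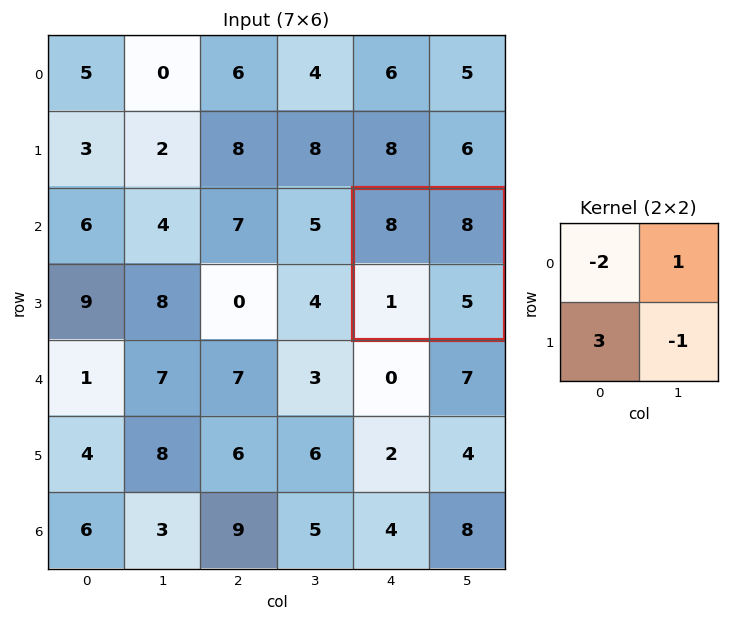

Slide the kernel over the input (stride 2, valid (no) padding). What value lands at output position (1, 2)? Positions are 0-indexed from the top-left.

-10

The receptive field on the input at this output position is [8 8 / 1 5]. Elementwise product with the kernel and sum: 8·-2 + 8·1 + 1·3 + 5·-1.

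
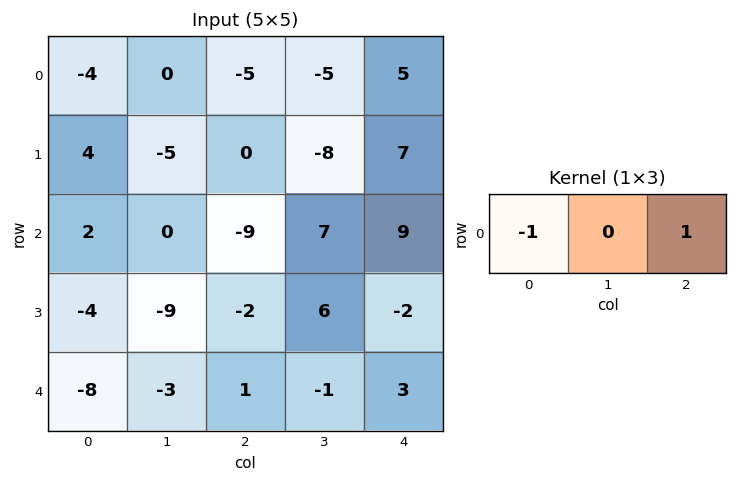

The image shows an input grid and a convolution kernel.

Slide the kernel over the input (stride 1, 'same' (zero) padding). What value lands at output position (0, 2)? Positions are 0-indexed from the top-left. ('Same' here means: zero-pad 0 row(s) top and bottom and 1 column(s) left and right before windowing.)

-5

The receptive field on the zero-padded input at this output position is [0 -5 -5]. Elementwise product with the kernel and sum: 0·-1 + -5·1.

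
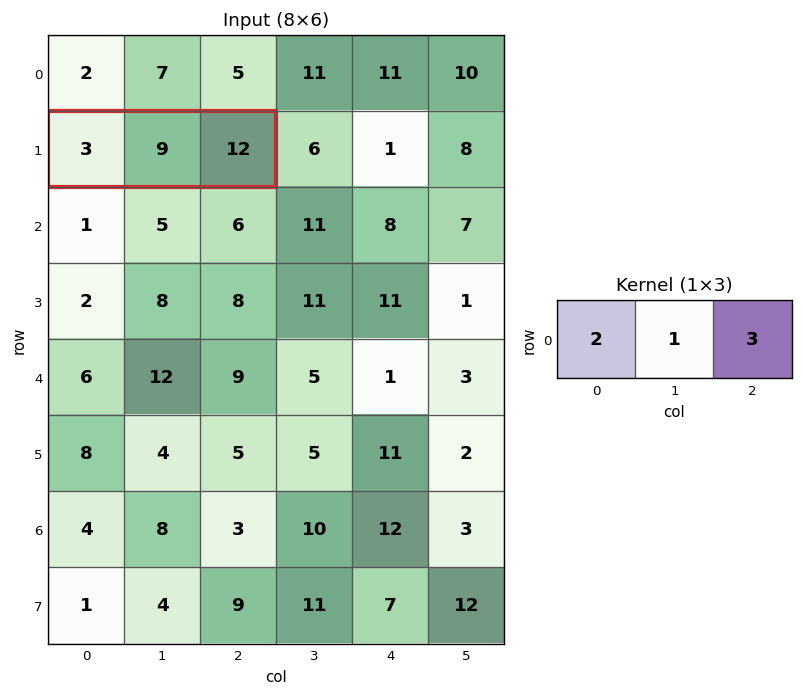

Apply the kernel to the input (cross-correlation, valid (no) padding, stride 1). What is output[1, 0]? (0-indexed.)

51

The receptive field on the input at this output position is [3 9 12]. Elementwise product with the kernel and sum: 3·2 + 9·1 + 12·3.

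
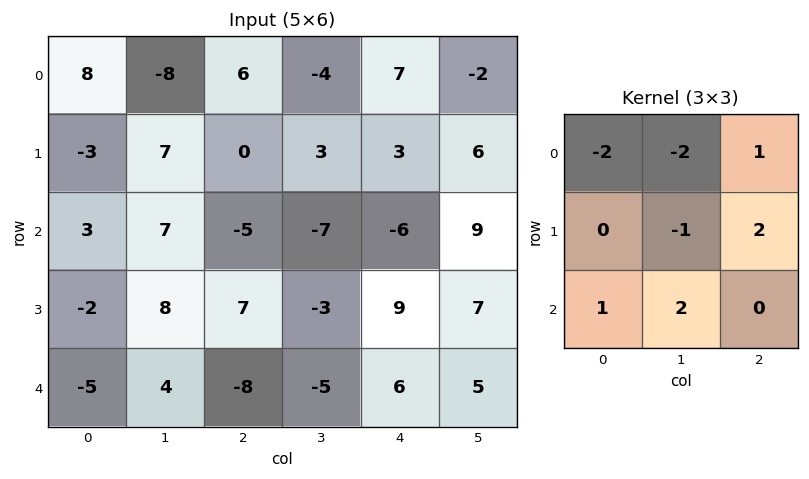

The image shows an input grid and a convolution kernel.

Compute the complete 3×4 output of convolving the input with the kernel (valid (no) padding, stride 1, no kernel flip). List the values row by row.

Output[0,0]: The receptive field on the input at this output position is [8 -8 6 / -3 7 0 / 3 7 -5]. Elementwise product with the kernel and sum: 8·-2 + -8·-2 + 6·1 + 7·-1 + 0·2 + 3·1 + 7·2.

16 3 -13 -18
-11 2 -7 33
-16 -36 21 47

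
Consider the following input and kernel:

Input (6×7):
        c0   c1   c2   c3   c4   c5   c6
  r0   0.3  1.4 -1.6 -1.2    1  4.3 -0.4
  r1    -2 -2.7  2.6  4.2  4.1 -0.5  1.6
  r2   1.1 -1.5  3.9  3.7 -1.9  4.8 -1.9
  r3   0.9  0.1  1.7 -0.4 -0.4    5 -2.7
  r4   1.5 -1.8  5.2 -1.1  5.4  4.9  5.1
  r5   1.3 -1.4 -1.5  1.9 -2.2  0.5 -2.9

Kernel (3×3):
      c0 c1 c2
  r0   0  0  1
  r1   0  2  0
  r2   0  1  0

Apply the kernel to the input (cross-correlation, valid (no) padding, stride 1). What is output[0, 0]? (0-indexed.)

-8.5

The receptive field on the input at this output position is [0.3 1.4 -1.6 / -2 -2.7 2.6 / 1.1 -1.5 3.9]. Elementwise product with the kernel and sum: -1.6·1 + -2.7·2 + -1.5·1.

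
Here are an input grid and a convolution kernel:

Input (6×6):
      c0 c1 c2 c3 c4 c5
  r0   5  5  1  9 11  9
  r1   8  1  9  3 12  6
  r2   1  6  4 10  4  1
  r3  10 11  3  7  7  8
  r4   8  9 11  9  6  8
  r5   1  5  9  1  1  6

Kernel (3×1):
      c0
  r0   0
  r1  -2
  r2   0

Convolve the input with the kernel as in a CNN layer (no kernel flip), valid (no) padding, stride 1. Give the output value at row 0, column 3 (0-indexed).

The receptive field on the input at this output position is [9 / 3 / 10]. Elementwise product with the kernel and sum: 3·-2.

-6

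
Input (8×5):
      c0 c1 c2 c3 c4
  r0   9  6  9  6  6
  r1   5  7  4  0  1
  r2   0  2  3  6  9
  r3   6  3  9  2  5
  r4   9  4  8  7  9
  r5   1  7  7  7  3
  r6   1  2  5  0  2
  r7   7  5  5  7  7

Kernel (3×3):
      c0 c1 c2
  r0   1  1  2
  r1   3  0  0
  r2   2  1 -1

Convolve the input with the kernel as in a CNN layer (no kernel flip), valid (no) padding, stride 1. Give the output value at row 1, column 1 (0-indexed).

30

The receptive field on the input at this output position is [7 4 0 / 2 3 6 / 3 9 2]. Elementwise product with the kernel and sum: 7·1 + 4·1 + 0·2 + 2·3 + 3·2 + 9·1 + 2·-1.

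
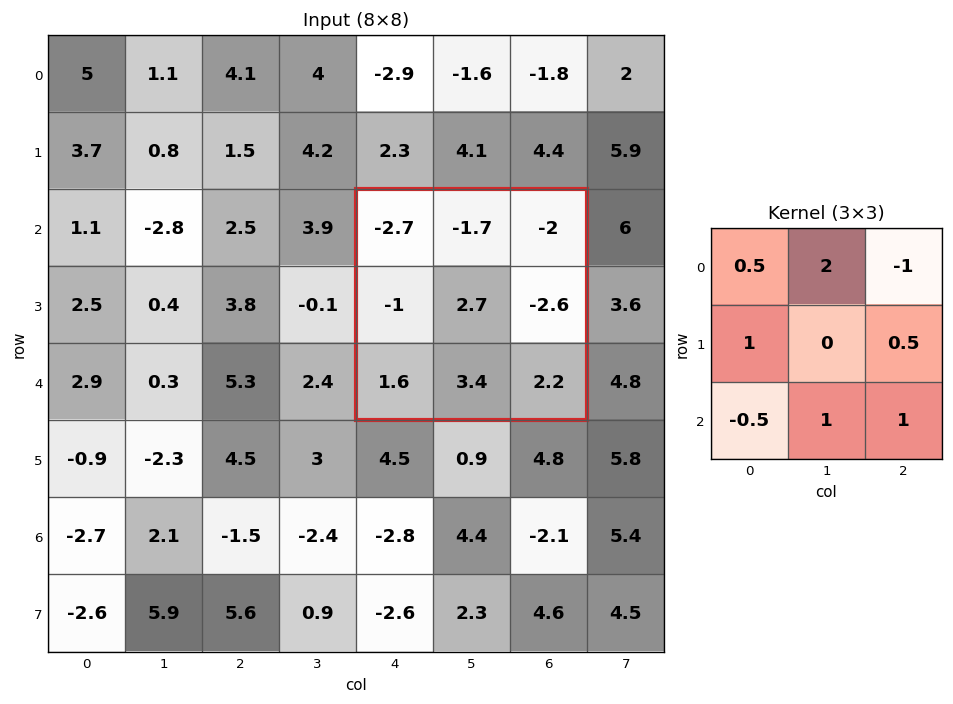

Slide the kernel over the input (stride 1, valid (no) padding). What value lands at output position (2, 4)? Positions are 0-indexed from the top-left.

-0.25

The receptive field on the input at this output position is [-2.7 -1.7 -2 / -1 2.7 -2.6 / 1.6 3.4 2.2]. Elementwise product with the kernel and sum: -2.7·0.5 + -1.7·2 + -2·-1 + -1·1 + -2.6·0.5 + 1.6·-0.5 + 3.4·1 + 2.2·1.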